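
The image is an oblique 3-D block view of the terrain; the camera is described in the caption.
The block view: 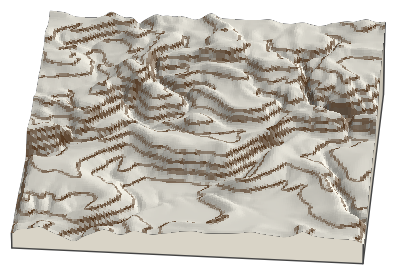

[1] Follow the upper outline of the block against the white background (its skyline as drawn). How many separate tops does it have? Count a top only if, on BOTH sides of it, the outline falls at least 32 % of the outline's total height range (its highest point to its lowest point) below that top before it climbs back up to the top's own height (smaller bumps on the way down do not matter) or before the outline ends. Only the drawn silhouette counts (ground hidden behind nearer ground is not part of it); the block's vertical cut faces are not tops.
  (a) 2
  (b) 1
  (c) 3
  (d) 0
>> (d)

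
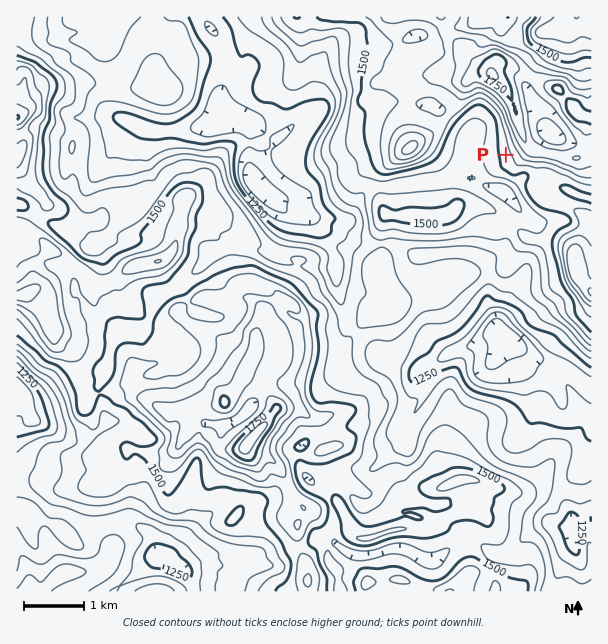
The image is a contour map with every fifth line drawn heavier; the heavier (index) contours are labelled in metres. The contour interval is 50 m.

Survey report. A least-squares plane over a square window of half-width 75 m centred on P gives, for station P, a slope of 15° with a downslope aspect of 252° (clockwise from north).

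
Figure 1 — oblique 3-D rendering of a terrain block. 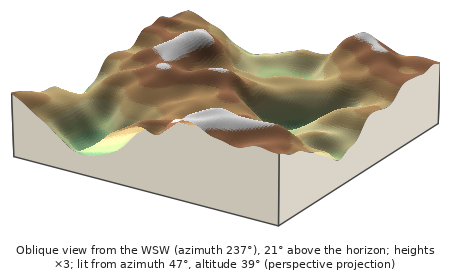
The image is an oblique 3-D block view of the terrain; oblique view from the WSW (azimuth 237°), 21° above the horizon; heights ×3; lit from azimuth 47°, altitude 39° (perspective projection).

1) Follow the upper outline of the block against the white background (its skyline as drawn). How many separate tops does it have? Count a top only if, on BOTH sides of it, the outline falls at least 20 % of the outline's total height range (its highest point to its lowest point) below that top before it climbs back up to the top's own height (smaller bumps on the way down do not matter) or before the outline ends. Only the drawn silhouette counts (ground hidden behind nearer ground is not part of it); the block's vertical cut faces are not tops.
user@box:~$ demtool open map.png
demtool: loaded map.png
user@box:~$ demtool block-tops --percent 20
2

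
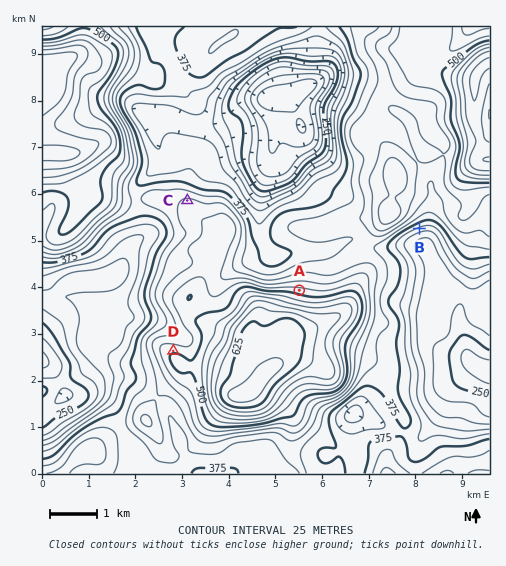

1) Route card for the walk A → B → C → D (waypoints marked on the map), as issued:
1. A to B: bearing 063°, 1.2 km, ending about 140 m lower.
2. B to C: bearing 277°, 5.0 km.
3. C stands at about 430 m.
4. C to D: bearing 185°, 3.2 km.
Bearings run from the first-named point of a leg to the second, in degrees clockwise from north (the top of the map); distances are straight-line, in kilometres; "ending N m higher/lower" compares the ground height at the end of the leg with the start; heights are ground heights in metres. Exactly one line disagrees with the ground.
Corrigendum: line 1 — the distance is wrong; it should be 2.9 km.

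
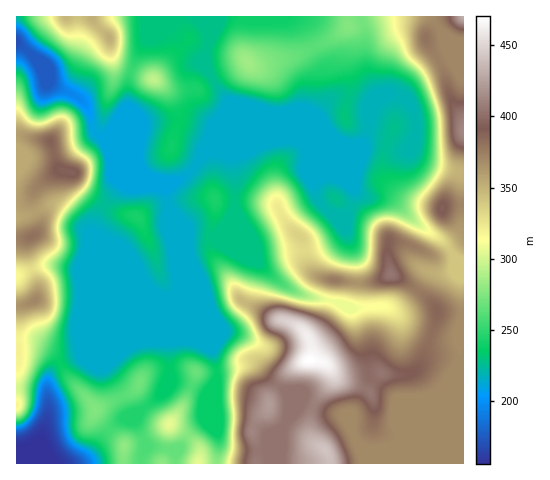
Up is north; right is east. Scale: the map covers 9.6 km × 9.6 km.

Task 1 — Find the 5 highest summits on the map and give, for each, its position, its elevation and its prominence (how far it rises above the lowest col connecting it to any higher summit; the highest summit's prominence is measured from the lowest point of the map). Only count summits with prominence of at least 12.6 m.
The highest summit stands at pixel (308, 361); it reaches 471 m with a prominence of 315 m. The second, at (325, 449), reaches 442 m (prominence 33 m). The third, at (269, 405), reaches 423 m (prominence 18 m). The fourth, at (391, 274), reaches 405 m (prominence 29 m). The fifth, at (71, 172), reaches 395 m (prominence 159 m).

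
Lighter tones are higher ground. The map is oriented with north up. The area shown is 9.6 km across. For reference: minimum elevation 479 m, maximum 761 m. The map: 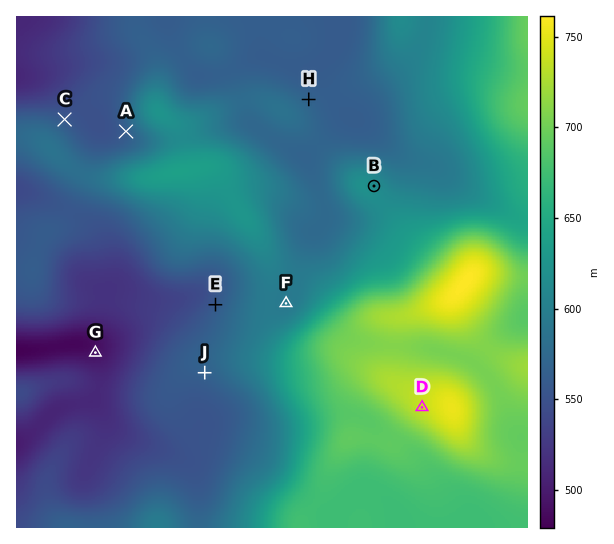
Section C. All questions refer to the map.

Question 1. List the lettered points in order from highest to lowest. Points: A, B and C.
B A C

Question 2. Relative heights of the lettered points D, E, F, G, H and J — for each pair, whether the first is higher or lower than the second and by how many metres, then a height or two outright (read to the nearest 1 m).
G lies lower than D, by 245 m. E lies lower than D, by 178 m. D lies higher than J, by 170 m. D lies higher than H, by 167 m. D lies higher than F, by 142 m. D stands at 736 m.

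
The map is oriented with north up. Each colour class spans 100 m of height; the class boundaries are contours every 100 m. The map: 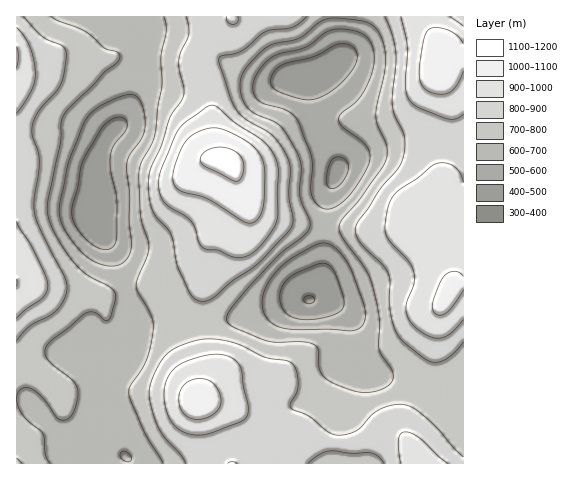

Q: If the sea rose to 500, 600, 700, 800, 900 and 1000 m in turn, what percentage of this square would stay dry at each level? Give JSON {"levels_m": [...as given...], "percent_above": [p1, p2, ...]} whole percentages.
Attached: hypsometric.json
{"levels_m": [500, 600, 700, 800, 900, 1000], "percent_above": [95, 86, 65, 41, 19, 5]}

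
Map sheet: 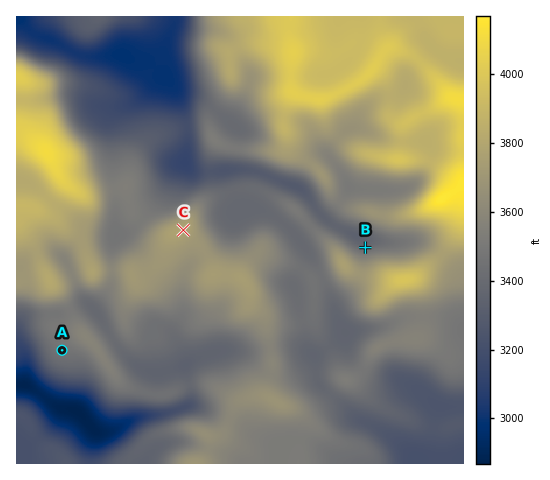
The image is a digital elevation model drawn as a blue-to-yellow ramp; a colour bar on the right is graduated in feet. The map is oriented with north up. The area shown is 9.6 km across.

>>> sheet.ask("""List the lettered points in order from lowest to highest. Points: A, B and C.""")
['B', 'A', 'C']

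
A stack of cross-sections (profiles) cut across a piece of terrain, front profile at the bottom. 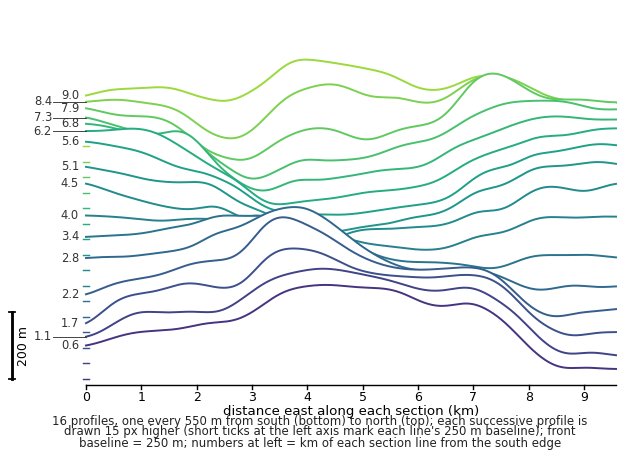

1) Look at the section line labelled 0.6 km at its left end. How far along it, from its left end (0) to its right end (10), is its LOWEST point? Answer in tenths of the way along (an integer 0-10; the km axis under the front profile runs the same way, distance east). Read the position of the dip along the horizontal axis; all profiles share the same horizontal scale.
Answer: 10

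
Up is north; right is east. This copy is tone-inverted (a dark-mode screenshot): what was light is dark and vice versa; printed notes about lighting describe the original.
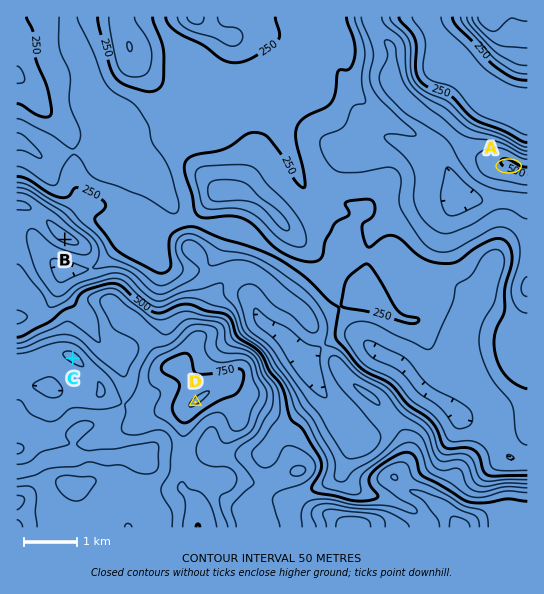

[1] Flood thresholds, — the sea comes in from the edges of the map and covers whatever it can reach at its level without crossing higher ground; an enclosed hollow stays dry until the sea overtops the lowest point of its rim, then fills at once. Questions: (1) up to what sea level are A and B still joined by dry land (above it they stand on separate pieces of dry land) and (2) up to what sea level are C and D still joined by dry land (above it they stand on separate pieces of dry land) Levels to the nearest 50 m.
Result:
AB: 250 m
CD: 650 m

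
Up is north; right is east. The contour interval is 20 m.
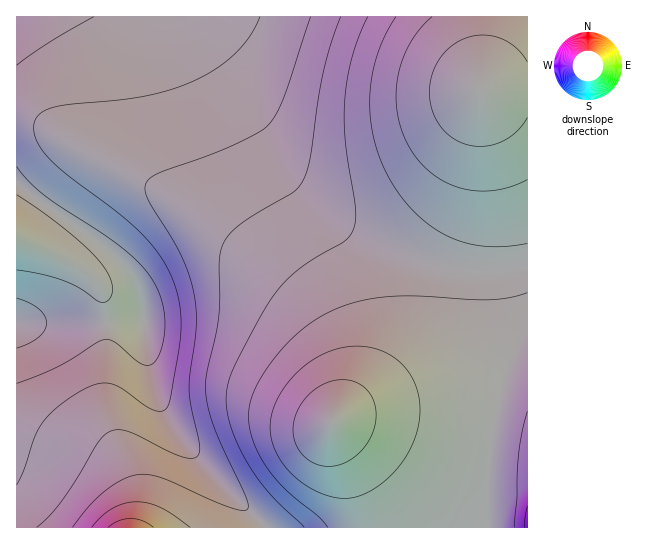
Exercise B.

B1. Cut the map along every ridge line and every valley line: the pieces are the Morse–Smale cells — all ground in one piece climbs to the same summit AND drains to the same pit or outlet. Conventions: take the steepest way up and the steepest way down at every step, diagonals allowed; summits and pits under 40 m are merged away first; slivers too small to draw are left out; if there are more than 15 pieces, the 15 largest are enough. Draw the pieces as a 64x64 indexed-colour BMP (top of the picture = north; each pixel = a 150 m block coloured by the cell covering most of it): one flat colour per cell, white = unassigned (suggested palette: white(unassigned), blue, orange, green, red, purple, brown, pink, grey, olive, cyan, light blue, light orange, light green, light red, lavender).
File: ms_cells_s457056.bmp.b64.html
<image width="64" height="64" href="data:image/bmp;base64,Qk12CAAAAAAAAHYAAAAoAAAAQAAAAEAAAAABAAQAAAAAAAAIAAATCwAAEwsAABAAAAAAAAAA////ALR3HwAOf/8ALKAsACgn1gC9Z5QAS1aMAMJ34wB/f38AIr28AM++FwDox64AeLv/AIrfmACWmP8A1bDFADMzMzMzMzMzMzMzMzMzMzERERERERERERERERERERERMzMzMzMzMzMzMzMzMzMzEREREREREREREREREREREREzMzMzMzMzMzMzMzMzMzERERERERERERERERERERERETMzMzMzMzMzMzMzMzMzERERERERERERERERERERERERMzMzMzMzMzMzMzMzMzEREREREREREREREREREREREREzMzMzMzMzMzMzMzMzERERERERERERERERERERERERETMzMzMzMzMzMzMzMzERERERERERERERERERERERERERMzMzMzMzMzMzMzMzEREREREREREREREREREREREREREzMzMzMzMzMzMzMzERERERERERERERERERERERERERETMzMzMzMzMzMzMzERERERERERERERERERERERERERERMzMzMzMzMzMzMzEREREREREREREREREREREREREREREzMzMzMzMzMzMzMRERERERERERERERERERERERERERETMzMzMzMzMzMzMRERERERERERERERERERERERERERERMzMzMzMzMzMzMREREREREREREREREREREREREREREREzMzMzMzMzMzMxERERERERERERERERERERERERERERETMzMzMzMzMzMxERERERERERERERERERERERERERERERMzMzMzMzMzMzEREREREREREREREREREREREREREREREzMzMzMzMzMzERERERERERERERERERERERERERERERETMzMzMzMzMzMRERERERERERERERERERERERERERERERMzMzMzMzMzMxEREREREREREREREREREREREREREREREzMzMzMzMzMzERERERERERERERERERERERERERERERETMzMzMzMzMzERERERERERERERERERERERERERERERERMzMzMzMzMzMREREREREREREREREREREREREREREREREzMzMzMzMzMxERERERERERERERERERERERERERERERETMzMzMzMzMzERERERERERERERERERERERERERERERERMzMxMzMzMzMREREREREREREREREREREREREREREREREREREREREREREREREREREREREREREREREREREREREREREREREREREREREREREREREREREREREREREREREREREREREREREREREREREREREREREREREREREREREREREREREREREREREREREREREREREREREREREREREREREREREREREREREREREREREREREREREREREREREREREREREREREREREREREREREREREREREREREREREREREREREREREREREREREREREREREREREREREREREREREREREREREiIiIiEREREREREREREREREREREREREREREREREREiIiIiIiIiERERERERERERERERERERERERERERERESIiIiIiIiIiIREREREREREREREREREREREREREREREiIiIiIiIiIiIhERERERERERERERERERERERERERERIiIiIiIiIiIiIiERERERERERERERERERERERERERESIiIiIiIiIiIiIiIREREREREREREREREREREREREREiIiIiIiIiIiIiIiIhEREREREREREREREREREREREREiIiIiIiIiIiIiIiIiEREREREREREREREREREREREREiIiIiIiIiIiIiIiIiIREREREREREREREREREREREREiIiIiIiIiIiIiIiIiIhEREREREREREREREREREREREiIiIiIiIiIiIiIiIiIiEREREREREREREREREREREREiIiIiIiIiIiIiIiIiIiIREREREREREREREREREREREiIiIiIiIiIiIiIiIiIiIhEREREREREREREREREREREiIiIiIiIiIiIiIiIiIiIiERERERERERERERERERERESIiIiIiIiIiIiIiIiIiIiIRERERERERERERERERERESIiIiIiIiIiIiIiIiIiIiIhERERERERERERERERERERIiIiIiIiIiIiIiIiIiIiIiERERERERERERERERERERIiIiIiIiIiIiIiIiIiIiIiIREREREREREREREREREREiIiIiIiIiIiIiIiIiIiIiIhEREREREREREREREREREiIiIiIiIiIiIiIiIiIiIiIiEREREREREREREREREREiIiIiIiIiIiIiIiIiIiIiIiIRERERERERERERERERESIiIiIiIiIiIiIiIiIiIiIiIhERERERERERERERERESIiIiIiIiIiIiIiIiIiIiIiIiERERERERERERERERERIiIiIiIiIiIiIiIiIiIiIiIiIRERERERERERERERERIiIiIiIiIiIiIiIiIiIiIiIiIhERERERERERERERERIiIiIiIiIiIiIiIiIiIiIiIiIiEREREREREREREREREiIiIiIiIiIiIiIiIiIiIiIiIiIREREREREREREREREiIiIiIiIiIiIiIiIiIiIiIiIiIhEREREREREREREREiIiIiIiIiIiIiIiIiIiIiIiIiIiEREREREREREREREiIiIiIiIiIiIiIiIiIiIiIiIiIiIREREREREREREREiIiIiIiIiIiIiIiIiIiIiIiIiIiIhEREREREREREREiIiIiIiIiIiIiIiIiIiIiIiIiIiIi"/>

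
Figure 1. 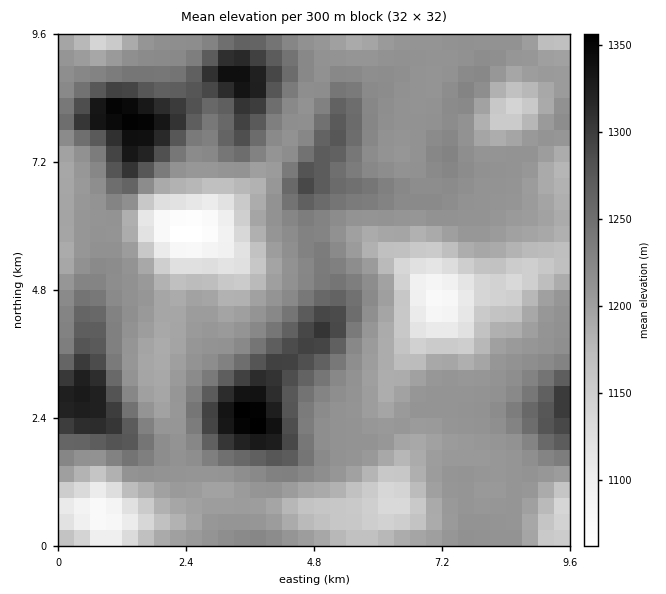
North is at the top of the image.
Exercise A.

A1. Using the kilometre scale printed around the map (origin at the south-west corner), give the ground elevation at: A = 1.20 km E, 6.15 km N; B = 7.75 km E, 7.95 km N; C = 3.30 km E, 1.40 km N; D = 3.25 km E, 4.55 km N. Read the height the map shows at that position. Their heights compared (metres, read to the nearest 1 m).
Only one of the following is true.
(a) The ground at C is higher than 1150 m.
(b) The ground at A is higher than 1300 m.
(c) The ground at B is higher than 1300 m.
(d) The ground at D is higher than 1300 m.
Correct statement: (a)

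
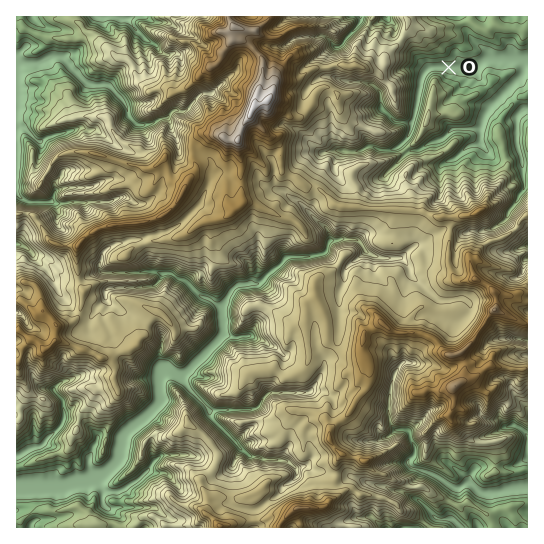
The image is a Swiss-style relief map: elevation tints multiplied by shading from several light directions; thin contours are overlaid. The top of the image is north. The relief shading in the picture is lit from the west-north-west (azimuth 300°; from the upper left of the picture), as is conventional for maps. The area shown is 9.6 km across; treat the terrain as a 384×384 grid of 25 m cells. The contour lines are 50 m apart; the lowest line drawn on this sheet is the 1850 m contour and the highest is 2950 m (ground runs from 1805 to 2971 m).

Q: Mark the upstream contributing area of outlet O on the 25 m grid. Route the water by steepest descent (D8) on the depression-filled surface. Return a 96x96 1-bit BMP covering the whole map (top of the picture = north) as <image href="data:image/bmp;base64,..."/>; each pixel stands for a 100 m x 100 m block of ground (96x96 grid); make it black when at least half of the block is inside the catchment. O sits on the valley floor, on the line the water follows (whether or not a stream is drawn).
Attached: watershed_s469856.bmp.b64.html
<image width="96" height="96" href="data:image/bmp;base64,Qk2+BAAAAAAAAD4AAAAoAAAAYAAAAGAAAAABAAEAAAAAAIAEAAATCwAAEwsAAAIAAAAAAAAA////AAAAAAAAAAAAAAAAAAAAAAAAAAAAAAAAAAAAAAAAAAAAAAAAAAAAAAAAAAAAAAAAAAAAAAAAAAAAAAAAAAAAAAAAAAAAAAAAAAAAAAAAAAAAAAAAAAAAAAAAAAAAAAAAAAAAAAAAAAAAAAAAAAAAAAAAAAAAAAAAAAAAAAAAAAAAAAAAAAAAAAAAAAAAAAAAAAAAAAAAAAAAAAAAAAAAAAAAAAAAAAAAAAAAAAAAAAAAAAAAAAAAAAAAAAAAAAAAAAAAAAAAAAAAAAAAAAAAAAAAAAAAAAAAAAAAAAAAAAAAAAAAAAAAAAAAAAAAAAAAAAAAAAAAAAAAAAAAAAAAAAAAAAAAAAAAAAAAAAAAAAAAAAAAAAAAAAAAAAAAAAAAAAAAAAAAAAAAAAAAAAAAAAAAAAAAAAAAAAAAAAAAAAAAAAAAAAAAAAAAAAAAAAAAAAAAAAAAAAAAAAAAAAAAAAAAAAAAAAAAAAAAAAAAAAAAAAAAAAAAAAAAAAAAAAAAAAAAAAAAAAAAAAAAAAAAAAAAAAAAAAAAAAAAAAAAAAAAAAAAAAAAAAAAAAAAAAAAAAAAAAAAAAAAAAAAAAAAAAAAAAAAAAAAAAAAAAAAAAAAAAAAAAAAAAAAAAAAAAAAAAAAAAAAAAAAAAAAAAAAAAAAAAAAAAAAAAAAAAAAAAAAAAAAAAAAAAAAAAAAAAAAAAAAAAAAAAAAAAAAAAAAAAAAAAAAAAAAAAAAAAAAAAAAAAAAAAAAAAAAAAAAAAAAAAAAAAAAAAAAAAAAAAAAAAAAAAAAAAAAAAAAAAAAAAAAAAAAAAAAAAAAAAAAAAAAAAAAAAAAAAAAAAAAAAAAAAAAAAAAAAAAAAAAAAAAAAAAAAAAAAAAAAAAAAAAAAAAAAAAAAAAAAAAAAAAAAAAAAAAAAAAAAAAAAAAAAAAAAAAAAAAAAAAAAAAAAAAAAAAAAAAAAAAAAAAAAAADwAAAAAAAAAAAAAAHwAAAAAAAAAAAAAAPwAAAAAAAAAAAAAAfwAAAAAAAAAAAAAD/gAAAAAAAAAAAAAP/gAAAAAAAAAAAAA//gAAAAAAAAAAAAA//wAAAAAAAAAAAAA///AAAAAAAAAAAAA///4AAAAAAAAAAAA///+AAAAAAAAAAAA////AAAAAAAAAAAB////gAAAAAAAAAAD////wAAAAAAAAAAP////wAAAAAAAAAAP////4AAAAAAAAAAf////4AAAAAAAAAA/////4AAAAAAAAAA/////8AAAAAAAAAAP////8AAAAAAAAAAH////8AAAAAAAAAAD////8AAAAAAAAAAD/////AAAAAAAAAAB/////gAAAAAAAAAAH////gAAAAAAAAAAB/+//gAAAAAAAAAAAHwf/gAAAAAAAAAAAAAf/gAAAAAAAAAAAAAf/gAAAAAAAAAAAAAP/AAAAAAAAAAAAAAH+AAAAAAAAAAAAAAD8AAAAAAAAAAAAAAB8AAAAAAAAAAAAAABwAAAAAAAAAAAAAAAAAAAAAAAAAAAAAAAAAAA="/>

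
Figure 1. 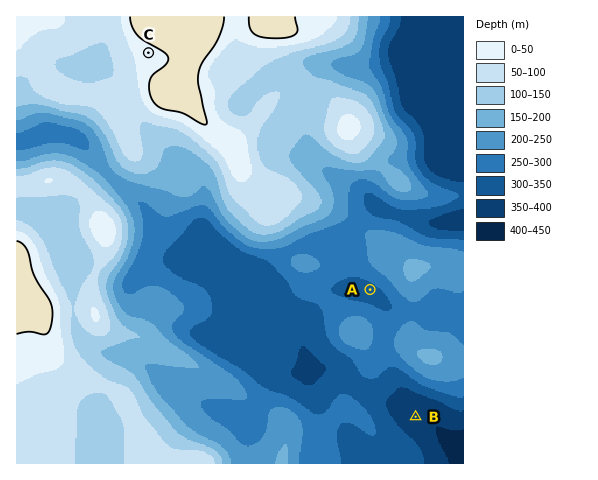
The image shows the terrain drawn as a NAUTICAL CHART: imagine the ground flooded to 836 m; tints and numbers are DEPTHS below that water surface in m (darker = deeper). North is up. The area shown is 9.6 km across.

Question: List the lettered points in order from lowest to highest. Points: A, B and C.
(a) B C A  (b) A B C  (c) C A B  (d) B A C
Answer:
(d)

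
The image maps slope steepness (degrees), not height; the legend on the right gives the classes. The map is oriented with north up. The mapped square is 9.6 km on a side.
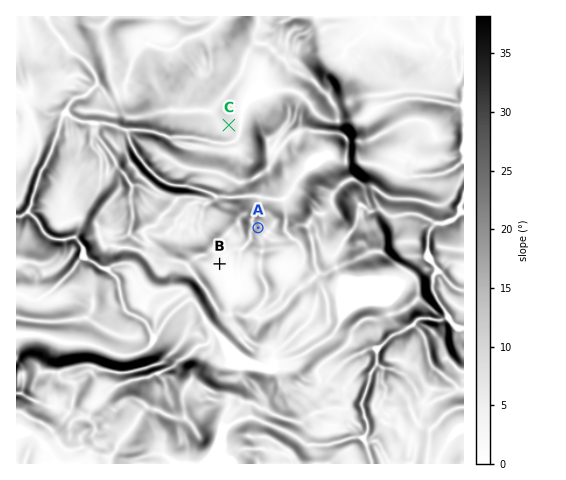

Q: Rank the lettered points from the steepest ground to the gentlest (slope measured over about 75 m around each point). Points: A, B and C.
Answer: A C B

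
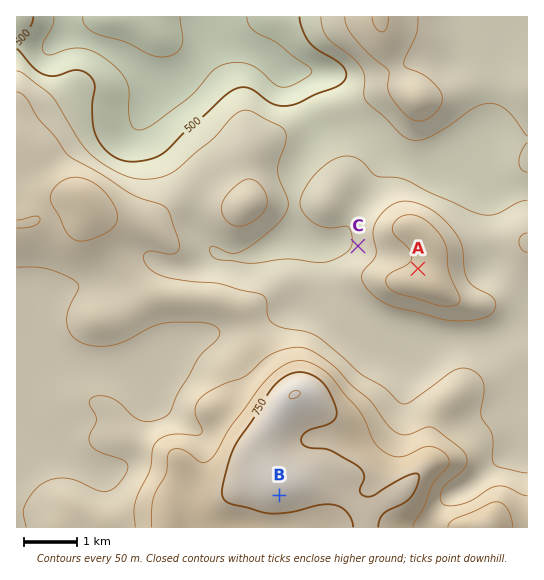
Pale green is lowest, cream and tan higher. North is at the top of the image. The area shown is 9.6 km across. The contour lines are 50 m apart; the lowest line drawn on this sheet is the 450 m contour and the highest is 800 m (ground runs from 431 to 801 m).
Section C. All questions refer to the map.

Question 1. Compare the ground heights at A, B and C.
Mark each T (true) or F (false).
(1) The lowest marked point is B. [F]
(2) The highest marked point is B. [T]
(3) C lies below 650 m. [T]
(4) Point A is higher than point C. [T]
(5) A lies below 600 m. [F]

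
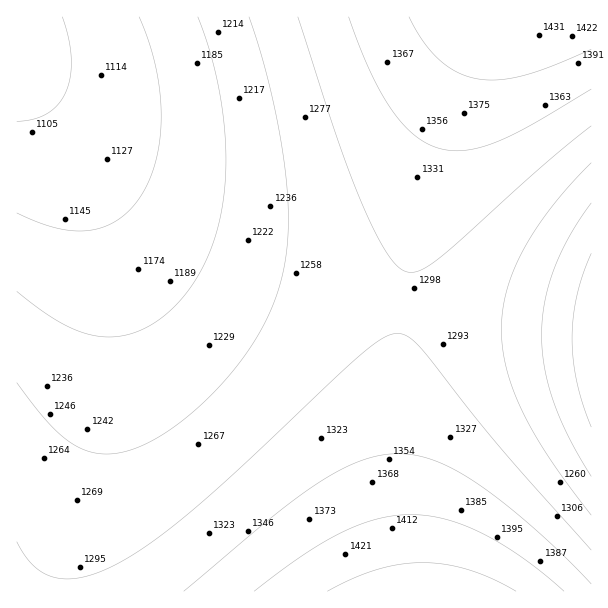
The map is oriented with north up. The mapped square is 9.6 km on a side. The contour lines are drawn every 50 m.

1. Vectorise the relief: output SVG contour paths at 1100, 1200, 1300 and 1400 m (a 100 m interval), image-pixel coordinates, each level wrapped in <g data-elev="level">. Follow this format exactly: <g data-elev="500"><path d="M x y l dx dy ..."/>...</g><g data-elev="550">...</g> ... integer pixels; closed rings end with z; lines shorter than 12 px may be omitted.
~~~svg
<g data-elev="1100"><path d="M62 17l7 22 2 20-1 18-4 15-9 13-10 9-14 5-16 2"/></g><g data-elev="1200"><path d="M591 476l-22-38-15-36-9-34-3-33 3-33 9-33 16-33 21-33"/><path d="M198 17l12 36 9 37 5 38 2 37-2 33-7 32-10 28-13 25-18 22-20 17-21 10-22 5-21-2-23-8-24-14-28-22"/></g><g data-elev="1300"><path d="M591 550l-94-106-75-95-14-12-10-4-14 4-19 14-164 152-45 36-36 23-18 9-16 5-15 3-14-1-12-4-10-7-9-10-9-15"/><path d="M298 17l38 118 26 68 12 26 12 22 10 14 9 6 6 1 8-1 21-13 101-91 50-41"/></g><g data-elev="1400"><path d="M564 591l-40-32-41-25-19-9-18-6-18-3-17-1-16 1-17 3-18 5-18 8-39 23-49 36"/><path d="M409 17l14 24 17 19 18 12 19 7 21 1 26-5 28-9 39-17"/></g>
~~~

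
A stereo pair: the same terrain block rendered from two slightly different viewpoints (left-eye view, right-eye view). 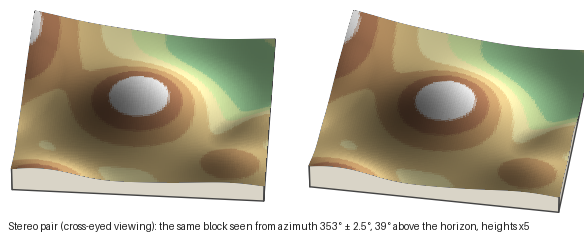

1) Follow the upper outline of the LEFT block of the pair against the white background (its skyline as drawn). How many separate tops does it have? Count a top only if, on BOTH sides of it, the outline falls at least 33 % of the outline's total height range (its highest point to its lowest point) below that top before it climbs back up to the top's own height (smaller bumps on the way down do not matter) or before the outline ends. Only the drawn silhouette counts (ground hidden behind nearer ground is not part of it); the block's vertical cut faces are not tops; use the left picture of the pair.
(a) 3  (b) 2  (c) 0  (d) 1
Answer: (c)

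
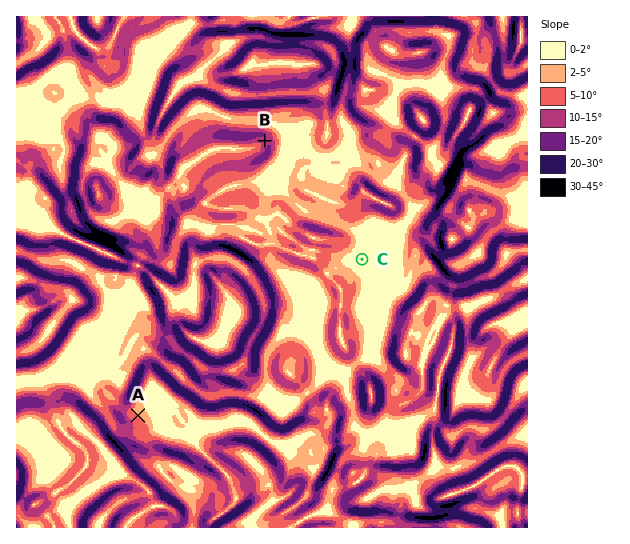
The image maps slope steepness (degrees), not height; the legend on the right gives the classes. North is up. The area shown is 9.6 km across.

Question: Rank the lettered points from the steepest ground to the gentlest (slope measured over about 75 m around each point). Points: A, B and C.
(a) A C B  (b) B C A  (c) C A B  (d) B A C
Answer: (d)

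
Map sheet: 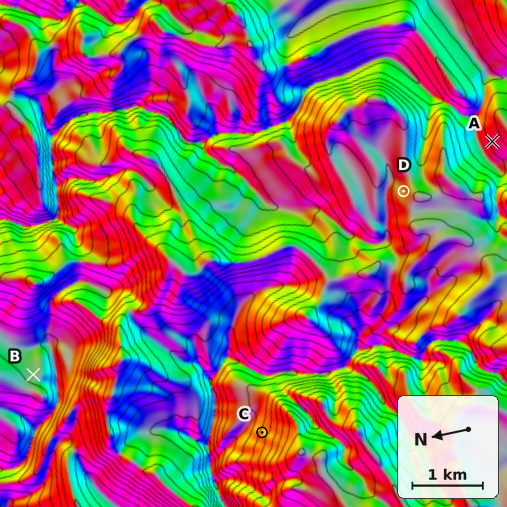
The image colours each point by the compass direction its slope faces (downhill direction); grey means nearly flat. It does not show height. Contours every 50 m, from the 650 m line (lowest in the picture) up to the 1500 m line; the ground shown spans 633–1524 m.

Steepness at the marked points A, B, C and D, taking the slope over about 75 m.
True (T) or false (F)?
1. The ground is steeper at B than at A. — F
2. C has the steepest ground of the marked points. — T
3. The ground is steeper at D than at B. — T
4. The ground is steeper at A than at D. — T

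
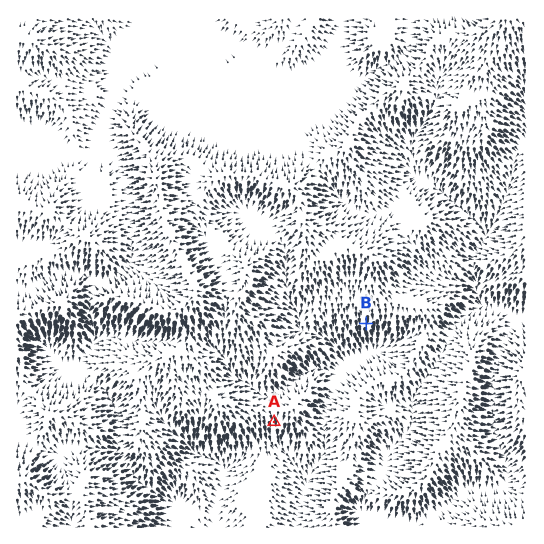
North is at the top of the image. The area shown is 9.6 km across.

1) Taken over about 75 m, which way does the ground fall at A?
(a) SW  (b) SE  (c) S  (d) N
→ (c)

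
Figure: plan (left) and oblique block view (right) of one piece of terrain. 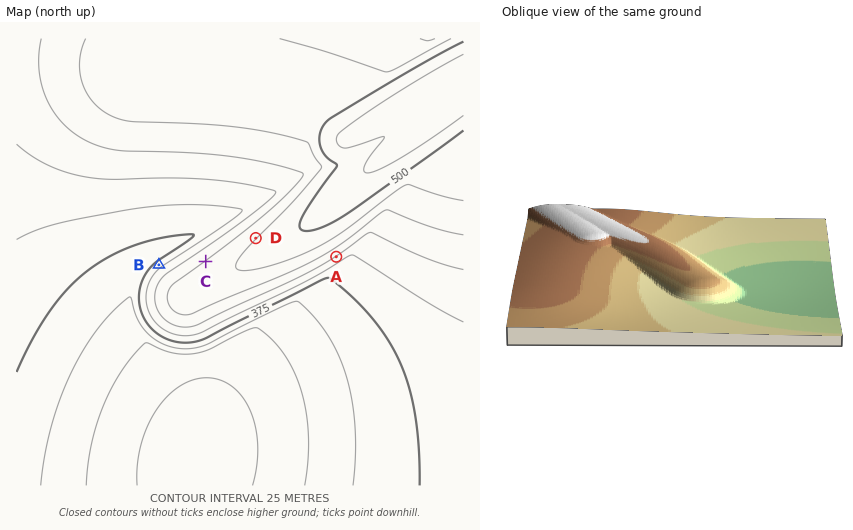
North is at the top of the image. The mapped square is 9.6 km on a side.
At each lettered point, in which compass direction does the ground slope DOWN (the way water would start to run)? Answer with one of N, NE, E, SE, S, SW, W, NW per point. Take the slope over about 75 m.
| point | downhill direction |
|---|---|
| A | SE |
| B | NW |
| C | NW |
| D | NW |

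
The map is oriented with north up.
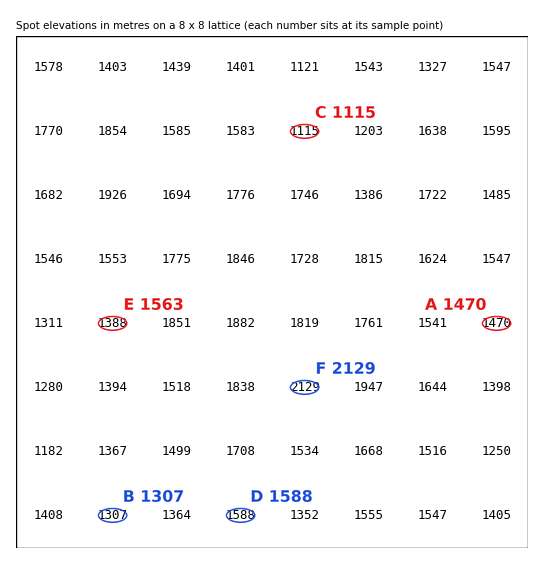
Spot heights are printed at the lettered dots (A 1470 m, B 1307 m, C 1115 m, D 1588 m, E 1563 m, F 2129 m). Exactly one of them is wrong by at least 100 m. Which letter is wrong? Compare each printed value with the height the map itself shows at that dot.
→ E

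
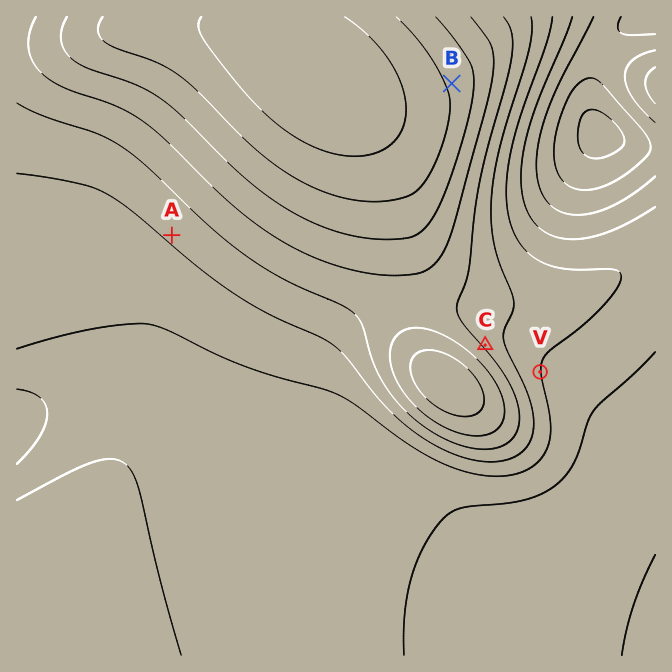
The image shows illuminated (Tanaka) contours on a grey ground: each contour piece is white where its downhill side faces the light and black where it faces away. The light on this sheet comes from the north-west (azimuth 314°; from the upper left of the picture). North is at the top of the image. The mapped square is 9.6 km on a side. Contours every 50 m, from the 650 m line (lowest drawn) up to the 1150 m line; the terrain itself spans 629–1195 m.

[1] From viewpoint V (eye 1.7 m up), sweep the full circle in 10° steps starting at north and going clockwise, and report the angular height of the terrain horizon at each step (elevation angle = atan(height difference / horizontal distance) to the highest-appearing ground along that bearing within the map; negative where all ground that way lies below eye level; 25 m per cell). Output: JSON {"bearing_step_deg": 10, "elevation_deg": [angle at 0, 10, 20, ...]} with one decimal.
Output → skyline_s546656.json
{"bearing_step_deg": 10, "elevation_deg": [2.1, 1.7, 1.2, 0.7, 0.1, -0.5, -1.0, -1.4, -1.7, -2.0, -2.1, -2.2, -2.3, -2.2, -2.0, -1.7, -1.4, 0.2, 2.1, 4.3, 6.5, 8.6, 10.4, 11.6, 12.4, 12.5, 12.1, 10.9, 9.0, 6.7, 4.9, 3.8, 4.2, 4.3, 3.5, 2.4]}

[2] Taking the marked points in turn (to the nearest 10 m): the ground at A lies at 910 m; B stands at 1090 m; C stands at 940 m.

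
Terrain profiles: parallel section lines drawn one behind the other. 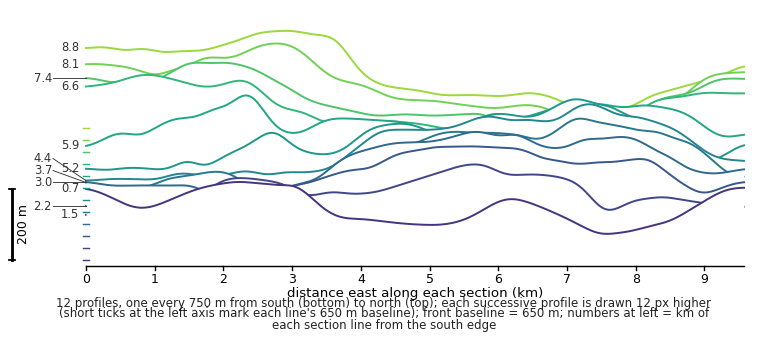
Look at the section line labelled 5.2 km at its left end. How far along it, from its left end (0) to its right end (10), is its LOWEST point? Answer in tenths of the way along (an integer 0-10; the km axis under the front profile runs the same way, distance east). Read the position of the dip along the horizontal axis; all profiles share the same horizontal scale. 0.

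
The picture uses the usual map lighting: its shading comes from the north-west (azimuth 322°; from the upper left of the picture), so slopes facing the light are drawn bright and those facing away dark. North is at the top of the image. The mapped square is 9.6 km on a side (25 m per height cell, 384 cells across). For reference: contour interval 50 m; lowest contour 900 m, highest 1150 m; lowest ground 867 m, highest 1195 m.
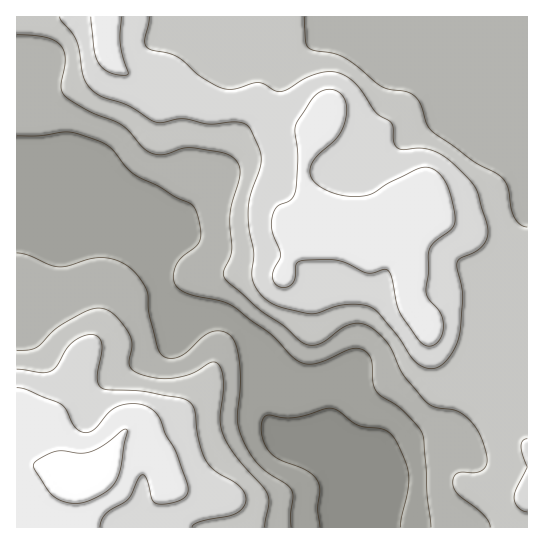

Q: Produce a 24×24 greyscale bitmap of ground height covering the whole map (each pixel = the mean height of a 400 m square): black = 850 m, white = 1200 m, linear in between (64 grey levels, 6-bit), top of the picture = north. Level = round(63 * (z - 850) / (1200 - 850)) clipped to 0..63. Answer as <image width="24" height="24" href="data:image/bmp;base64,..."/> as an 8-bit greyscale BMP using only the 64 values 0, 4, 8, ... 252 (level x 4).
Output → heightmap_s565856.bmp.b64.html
<image width="24" height="24" href="data:image/bmp;base64,Qk12BgAAAAAAADYEAAAoAAAAGAAAABgAAAABAAgAAAAAAEACAAATCwAAEwsAAAABAAAAAAAAAAAAAAEBAQACAgIAAwMDAAQEBAAFBQUABgYGAAcHBwAICAgACQkJAAoKCgALCwsADAwMAA0NDQAODg4ADw8PABAQEAAREREAEhISABMTEwAUFBQAFRUVABYWFgAXFxcAGBgYABkZGQAaGhoAGxsbABwcHAAdHR0AHh4eAB8fHwAgICAAISEhACIiIgAjIyMAJCQkACUlJQAmJiYAJycnACgoKAApKSkAKioqACsrKwAsLCwALS0tAC4uLgAvLy8AMDAwADExMQAyMjIAMzMzADQ0NAA1NTUANjY2ADc3NwA4ODgAOTk5ADo6OgA7OzsAPDw8AD09PQA+Pj4APz8/AEBAQABBQUEAQkJCAENDQwBEREQARUVFAEZGRgBHR0cASEhIAElJSQBKSkoAS0tLAExMTABNTU0ATk5OAE9PTwBQUFAAUVFRAFJSUgBTU1MAVFRUAFVVVQBWVlYAV1dXAFhYWABZWVkAWlpaAFtbWwBcXFwAXV1dAF5eXgBfX18AYGBgAGFhYQBiYmIAY2NjAGRkZABlZWUAZmZmAGdnZwBoaGgAaWlpAGpqagBra2sAbGxsAG1tbQBubm4Ab29vAHBwcABxcXEAcnJyAHNzcwB0dHQAdXV1AHZ2dgB3d3cAeHh4AHl5eQB6enoAe3t7AHx8fAB9fX0Afn5+AH9/fwCAgIAAgYGBAIKCggCDg4MAhISEAIWFhQCGhoYAh4eHAIiIiACJiYkAioqKAIuLiwCMjIwAjY2NAI6OjgCPj48AkJCQAJGRkQCSkpIAk5OTAJSUlACVlZUAlpaWAJeXlwCYmJgAmZmZAJqamgCbm5sAnJycAJ2dnQCenp4An5+fAKCgoAChoaEAoqKiAKOjowCkpKQApaWlAKampgCnp6cAqKioAKmpqQCqqqoAq6urAKysrACtra0Arq6uAK+vrwCwsLAAsbGxALKysgCzs7MAtLS0ALW1tQC2trYAt7e3ALi4uAC5ubkAurq6ALu7uwC8vLwAvb29AL6+vgC/v78AwMDAAMHBwQDCwsIAw8PDAMTExADFxcUAxsbGAMfHxwDIyMgAycnJAMrKygDLy8sAzMzMAM3NzQDOzs4Az8/PANDQ0ADR0dEA0tLSANPT0wDU1NQA1dXVANbW1gDX19cA2NjYANnZ2QDa2toA29vbANzc3ADd3d0A3t7eAN/f3wDg4OAA4eHhAOLi4gDj4+MA5OTkAOXl5QDm5uYA5+fnAOjo6ADp6ekA6urqAOvr6wDs7OwA7e3tAO7u7gDv7+8A8PDwAPHx8QDy8vIA8/PzAPT09AD19fUA9vb2APf39wD4+PgA+fn5APr6+gD7+/sA/Pz8AP39/QD+/v4A////AMTIyMCwsKyglJCMdFQ4HBAMGDBIXGh0iMzU4ODItLS4qJyQeFQ4HAwMFCxQaHB8kNTc7PTkvLy8oJCAWDwsGAwMEChUaGx0jNTY2NzkyLy0mIBgNBwUEBAQGDBQYGh0jMjIwLjQ0LyokHRIJBwYFBwgJDxQXGiAjMTAsKS0wLCgjHBEKCgoJCg0PFBkbHyIhLCopJiQjIiEgHBILCwwLDBAUGh4fHx8dIyMnJiAbFxcaGxIKDBAPDxEXICQgHR0dGh4kJiAaExAUFxEMEhkYExQbJywlHh0dFhkdIB4YERAQERATGyAgGxwkLS8oHx4dFRYYGhkVERAQERYfJiYlJCUqLy0nIR4cFRUWGBcTERIVGB4nLSspKSstLywmIR0cExISExMSERIUGB8oLS0tLi8uLywlIh0cERERERERERESFh8oLjEzNDIvLy4pJiEcERERERERERESFyAqLjAzNDEvMjMtJyEbERERERERERITFh4pLS4vLi4vMzMsJR8ZERERERESFBUUFRwmLC0qJygrLi8oIRwXERERERIWGxoZGh4kKy0sJyYmJiYfGRYUEhISExYcISAhISImKy4vKyYkIRwXFBQUFRYXGx8jJiUlJSUmKS0xLSYiHxgUFBQUFRgdIycqKiclJCUlJCgtKiEcGhYUFBQUFRceKC0sKiYjISAhHyAjIBkWFhUUFBQVFxgfKy8oJCIfHh4eHRwaFxQUFBQUFBUXHiAlLC8pIh4eHh4fHxsWFBQUFBQWFhYYA=="/>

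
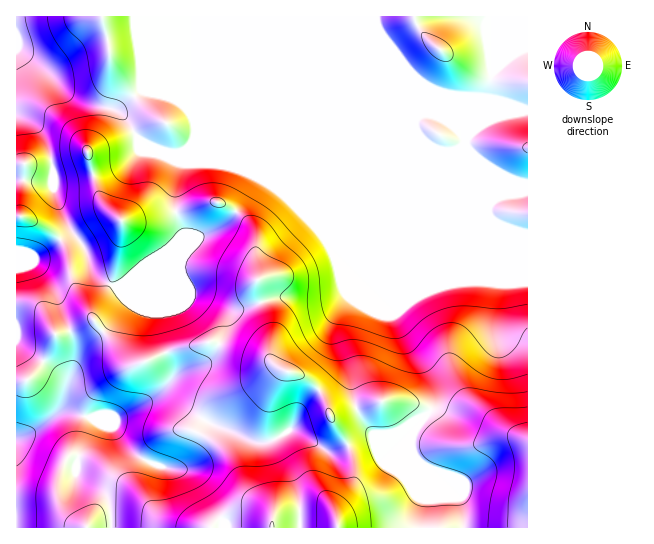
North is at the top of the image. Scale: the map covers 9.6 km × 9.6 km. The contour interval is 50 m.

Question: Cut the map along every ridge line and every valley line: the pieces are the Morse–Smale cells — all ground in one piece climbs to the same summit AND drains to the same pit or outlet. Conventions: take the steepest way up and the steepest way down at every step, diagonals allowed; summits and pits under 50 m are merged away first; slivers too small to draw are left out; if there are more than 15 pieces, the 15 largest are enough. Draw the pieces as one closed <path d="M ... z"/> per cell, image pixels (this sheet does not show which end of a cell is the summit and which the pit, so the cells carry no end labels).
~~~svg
<path d="M191 16l-175 1 1 32 32 24 21 23 19 8 21 4 9 4 8 7 14 22 39 22-5 27 0 19 8 20 0 5-20 19-18 11-23 20-7 3-17-10-6-6-8-24-16-21-11-24-4-12-1-28-7-23-10-14-18-10-1 100 29 12 18 15 6 16 2 19 6 16 18 29 34 41 10 1 34-15 40-8 32 14 22 4 15 10 2 2-9 15-6 20 0 9 4 15 24 40 30 29 9 18-10-4-25 0-23 2-4 2-3-8-26-20-16-32-14-14-25-14-13 0-10 3-12 11-10 15-5 12-1 12 11 25-20-22-32-21-12-5-16-3-6 7-7 22 0 12 6 13 6 7 17 11 376 0 1-17-4-16-26-26-15-8-6-11-1-8 2-12 16-17 4-8 0-23-6-15-19-22-17-36-54-54-17-24-42-42-37-21-46-18 124 1 162 68 40 14 7 0 0-48-22-6-64-27 16-3 5-4 1-6-13-15-18-9-18 1-76 32-152 1 9-16-4-16z"/><path d="M314 149l-119 1 46 18 37 21 42 42 17 24 54 54 17 36 19 22 6 15 0 23-4 8-16 17-2 12 1 8 6 11 15 8 26 26 4 16 0 16 64 1 1-294-27-7z"/><path d="M527 16l-334 0-1 101 4 16-4 10-5 6 152-1 76-32 18-1 18 9 13 15-1 6-5 4-16 3 64 27 21 5z"/><path d="M94 320l-19 9-18 6-10 22-10 13-10 10-11 2 1 146 68-1-18-12-10-18 3-23 5-13 5-5 16 3 12 5 32 21 15 15-6-18 4-19 12-20 12-11 10-3 17 2 21 12 20 22 10 24 22 16 5 5 2 7 4-2 23-2 25 0 10 4-9-18-30-29-24-40-4-15 0-9 6-20 9-15-2-2-15-10-22-4-32-14-40 8-34 15-8 0z"/><path d="M18 49l-2 1 0 64 19 11 10 14 7 23 1 28 4 12 11 24 16 21 8 24 14 12 11 4 9-6 19-17 18-11 20-19 0-5-8-20 0-19 5-27-39-22-14-22-8-7-9-4-21-4-19-8-21-23z"/><path d="M21 216l-5 1 0 85 11 1 11 4 9 10 8 18 20-6 18-8-4-10-16-26-4-16 0-11-6-16-18-15z"/><path d="M27 303l-11 0 1 78 10-1 10-10 10-13 9-22-12-22-6-6z"/>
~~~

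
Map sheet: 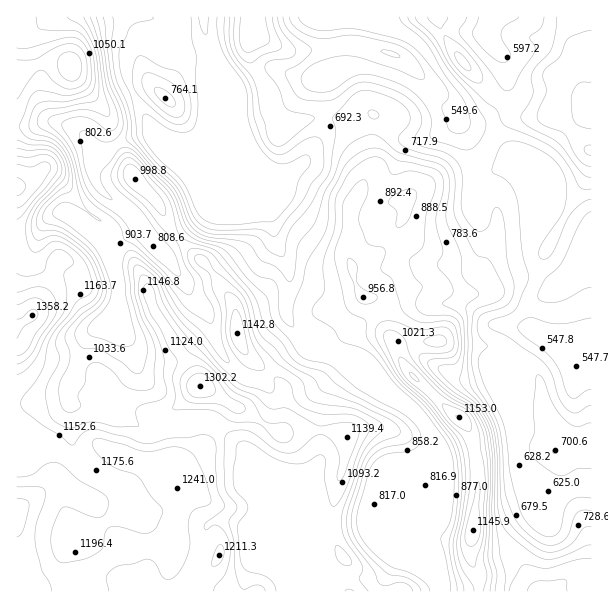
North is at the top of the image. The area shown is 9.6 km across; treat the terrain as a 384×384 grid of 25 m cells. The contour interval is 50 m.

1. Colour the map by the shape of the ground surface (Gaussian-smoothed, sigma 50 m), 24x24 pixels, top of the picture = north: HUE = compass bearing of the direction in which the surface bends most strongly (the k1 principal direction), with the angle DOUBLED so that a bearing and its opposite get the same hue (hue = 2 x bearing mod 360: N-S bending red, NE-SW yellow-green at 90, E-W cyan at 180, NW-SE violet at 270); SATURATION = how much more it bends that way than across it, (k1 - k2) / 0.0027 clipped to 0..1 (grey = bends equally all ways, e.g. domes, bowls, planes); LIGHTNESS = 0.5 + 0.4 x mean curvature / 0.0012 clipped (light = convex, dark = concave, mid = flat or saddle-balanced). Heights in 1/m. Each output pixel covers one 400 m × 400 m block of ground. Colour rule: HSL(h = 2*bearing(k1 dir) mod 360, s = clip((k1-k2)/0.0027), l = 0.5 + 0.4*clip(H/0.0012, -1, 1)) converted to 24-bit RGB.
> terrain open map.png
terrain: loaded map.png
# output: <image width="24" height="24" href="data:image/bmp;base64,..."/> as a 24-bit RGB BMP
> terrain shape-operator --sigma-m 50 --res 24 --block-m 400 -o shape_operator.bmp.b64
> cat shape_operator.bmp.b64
<image width="24" height="24" href="data:image/bmp;base64,Qk32BgAAAAAAADYAAAAoAAAAGAAAABgAAAABABgAAAAAAMAGAAATCwAAEwsAAAAAAAAAAAAAhp9tfl2cf3CUoIBuY3pkfmh1oKdZqFVdibZKO6W1wWORd2KEf3+Ajq42X8dGPLfJ3WakTxR1w4011fSaGSxvhbiiqnm8jHmih691XVB0c39qnGeAlH2cX2WTwLKYOWmI7t+/HylggHBpgH9/c2GAqe+0TIPIZyo8f2JUNyFm7tWXeOw4LUqZYcayVUmXvXZ8nbF0UFhzgH9+Z4t+e5x+cGqFrqR4RlqB1OVaQSRlfoB/gH9/aV2Kv+92QR5JfnqAcWqnLGOr8nmQ5fimL6atZDdJRC8+vcJsxJOpTVR9jXhjd62UZ3J9fmFonZhgqmRycNOwV1TJZmaEgH9/ZFOD8tiBIT5bf4CAeoNtR1d0G8GC//W/Ki9kbEdzTn2LhLeBpFR4w3DCbLC6jlFjf1daaZaLhqWmmbePjJdaXztcgHx2f3RiSEV/9uXLHEtreX1/f4B/ZGV/HT6S//vMFhVVeV1+kIVNboE+YnlekqphhT96oGePjbfKeIzPkoq3sXB3p4ZiY0h+gzk/gLJXQHt46sZ+jTeGK1coUos+Wkp6VLwd+v/MFAxTlU6fm7mbb3KXeZSggbu1PDu8nNXRrktcX0gohZY4soFNxilYYjRSh8/QqK7JSU3Ep97dyofkgZzmibPkMgMznv1sxvK4Jg1dXHGLl7eFem6vhZ1jZntMYG1EgWU4jWdJgobG10Srg2gmL7tvw+nxOoW+lrdzWHGXdayJmIW2tUB/MwAXTP/czP/swDe1YiZzXoidbcpzekWclqdeRX5QZGyEf5eGY66ZcTlllTmk3N/vkO/1fh05jCw6ocyFToqebJxXbjAsSAYmfv+7r//YgVASXhdOfnOAcbFlsz4/ZIBPcMlRaJOwNnukmbuxglWTYzp7bsdElexxUwk6+KQQat67UpNklkZdgS0xZy5CFlXlvf+QMQQCZ/Q7NCVXb5KGh8+ojjeBf3+A1qucKHcsJ2g6hINIajledDFQv/m+UrGVTwFn1//MUFyIhDRwdD08qWifSTnAxvLWdjjk29b1nZnbIUebYLp8fDtHgHFyf4B+3JnY1KHdeDqlG243PB5jufSja9iFaiZfHzCR8/qySkJ2ZSeAjJSknFeORaRIbcIxWX88aIks+SMuUx4wXpkxSoeTh2a2tVufeqNWwGV7vmHGl8/mCgFL3/3OSyaMchdnmPOvz2iGulaxJTGIonRwmlKajcOfmYmqmF6WZpOqZ3a1pI3PlpLGRG2AYXteaaVZSYNyvWJint64eSO5AFzlvPiXMwArjeyUf+WRckRgYaCVWSd8qHGYoMJ0kKxxiY5bhn5cho1Zb45egKRjjGpqpkyfTpNpfX+AHc2SoODLyWBqZww7JPw5RAMfGvNlgvi/zV3GynzPYTOWhGSrWGWH08CNh2GDpWp8fZR2eKmfeI+bkVGgnYp0SUyFw4aBV3Z+m/IJFTgHcREZofHnrBKMkCBazP/LIC9CTkYhb3Epgytqpnmff1GL0cNwiF9xinF6ta2CapdXSH11jkWDraJ7Xlx/sXNpRIxb6LC9MnR9Rv+ZTAk2jRdDzP/ipNrETxVff3t7f4B+YHpyRHBUU1Ggz66fsnKAZnuluZSdu7GXOkt3UJaZqHB6dm6BY11/y1dsu4LO79nyHkG6EQ150/joh964axQ/gVF4f3+AgH1/h0BBN5JHP19blLBky56lTai2k7jA1rTPhDO0WZB1hGBjgH5/aDRkzKNnQL+C5cuweAt8g3MyU/8QUBMucC4wbo9ceoGBekF+0oB8XLFtK2JgV7VVha9YtJo/Vm4lhHo7lEGPtnCFeFlMbT01QHyPtN/Og7IXSy4FQBwYl8Zoi+GiMAgz1dJeOMqka25/WS+Gn9WOtIjHWGXIW6eknZVkqnVujbaxQGqOXkVllGVMpmvAk4PNi8ywVZBdzkVXukWvcrZpdv+rfBeVexfX2PPjZUGfZ22COiZuzOShUaGJSmybf1WyrrbAlqq9tVN+kT53ZiRdgtJrUpWgWGR9y6t6YV94q23PcFG74+7dZrycFQYyk+GmrldglU+JeDN5j8kXidU/gF4yQmM3OHo7mpssZDQXqNwpgAqX2fFOf/DYSTuCgG2yz6qld2OUYUyadpXK7urdqVWvHCFjjptMgXFSsFxhURB27+/PVqbEksDjbWDgd1LYbpjkttjx6xTYcQOEzf7TbyhgdE9gQoRIpHVWqoWTV5RXRIY35t0qnDKDUkSchV2if6yJIkylPjWS4OCrmtaBNWRMZUkzgJ80lnovbh4Y0AWfmOywu5wzSFZ9XqKke1qaiqlieqRa"/>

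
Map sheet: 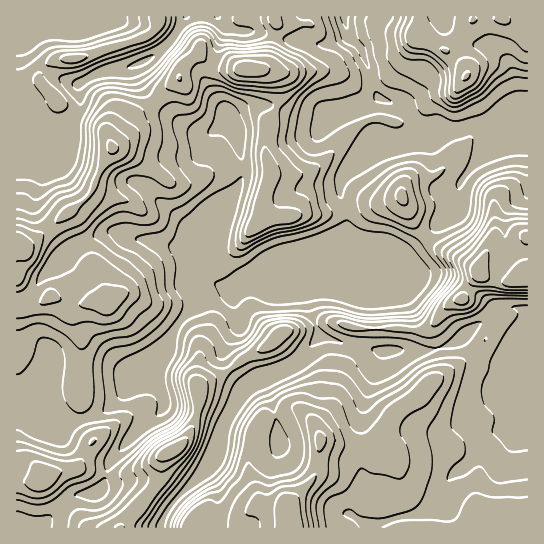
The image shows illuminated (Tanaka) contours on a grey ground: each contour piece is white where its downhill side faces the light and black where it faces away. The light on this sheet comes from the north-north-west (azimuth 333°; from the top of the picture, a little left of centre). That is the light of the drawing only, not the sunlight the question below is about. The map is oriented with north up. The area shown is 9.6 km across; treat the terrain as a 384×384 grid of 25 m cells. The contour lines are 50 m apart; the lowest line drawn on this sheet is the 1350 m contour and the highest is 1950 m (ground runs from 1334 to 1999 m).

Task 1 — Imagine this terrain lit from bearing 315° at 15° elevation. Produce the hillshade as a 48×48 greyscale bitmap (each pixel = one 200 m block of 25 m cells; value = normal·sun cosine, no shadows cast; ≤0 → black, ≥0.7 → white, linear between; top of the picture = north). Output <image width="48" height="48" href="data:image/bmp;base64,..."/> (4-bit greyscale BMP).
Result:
<image width="48" height="48" href="data:image/bmp;base64,Qk32BAAAAAAAAHYAAAAoAAAAMAAAADAAAAABAAQAAAAAAIAEAAATCwAAEwsAABAAAAAAAAAAAAAAABEREQAiIiIAMzMzAERERABVVVUAZmZmAHd3dwCIiIgAmZmZAKqqqgC7u7sAzMzMAN3d3QDu7u4A////AFRXmrzKQAPvlWiGaIYgE1VVVWd3d3dmZkMkiZvMkgCv12iXaIYgA0VVREVneHd2ZjEAN3m8yAAd/ZmpeJcwATRVVEM2eId3d0MQATWKu2ADz+y6mrpxABNVVUMkeId4iGZSAAFoiYMAO+7Kiby3ECNFVUQzV4ZniId3ZBFauXMABK7Zd4rKQSNFVUQzNXZWd4mJqUEp3scAAGzaVWiqUSRVVURERFZVZ4iIq4IDr/+hADnaVGeaUSRVVVRFVEVlZnd3ircQS//7AAjLZFaJczV2VVREVVVVZmZmeKqDFa7/cAbNhFaJdEWIZUQzRVVVVmVmZVeYVFnvsAOux2eJdUV5hUMiNFVVVWZmZTJHh1asogBs7KmIh1R6qGQhE0VVVVVndjIleHaakwA4zdyoiGVqzKcxAkVVVUVnh0IkVnirpSATes3KiHVYrNtzETVVVTNXh0IjRWjOt2QQJGrLmHVWis3IQiRVVTNGdzEiNFe+x3mDAAJ6qHZWeKzLljNFVUNFdjEBEjWct1jLcgAXmHZUVmeImXQ1VTM0VTEAAAJruFWu2TACdlQyIjQyRpczVSI0RDIAAABJuWV87qUSVlVWZWdRAVhjRSEkRDMQEQAVmXVpztuHmpmry73FAAN2RFQjVUQwASETZ3Znmru6q6mau879UAAUM0d1VndkESMkZmZmd3eIiIdmd4r/5wAAAAOYZ3iHUyI0ZlVmZVVmZmZmZme//VAAAABYh3d3ZTIjVlRVZVVVZmZmZmZ77ZMmZRAFiHZmZlMzVVQzVVVVVmZmZmZorLc3mDAAWIdndmVEVmYwFFVVVmZmZmZ4vdpFiFMAFGdmZlREVnhwABM0VWVVVVV6zv11d2dBABNEQzIjRnm3AAAAJFVERDNZzv+niYmWIAACMhESNWjNYQAAAUVDIiElnO/JrIm6cxAAIyIRE1e9pVUwEkZlQyESWc64m3i8uEESMzMgATWdtVdkJGiIhjIjR72mV3es3JMTVUQhEBNsxjRUI2iqqVIjR77HRIeKzdYBNFVEQyJKyDMyEliby3MzNZ3rhnd4nNkQAkVVVlRIuFRVIDeKvKZWQ2rMuWZmettQACREVmVpqFVocxR4m7l4dEaJmWZlacyDABMzRmZpt0RXlzJWd4iIhlVmd2ZlacuWQhIzNWZptyI1eGM0VVd3d2VVZmZlWcyWZDIyI1ZopyAkV4ZEVERVZWVVZlZkN96nZUMyADVnmEATVWd2ZlVEMjRVVlZlNb24d1MiABNVdkACREVnd3ZUIAA0VVVmRr3KmpYyAAERIhAAIzM1VVZ4YAACRGZlNJzLvNtzEAEAAAAAAiI1VEVptgAAIphjEAWIm+/FIkZSIiIAEjNGdUVXqkAAEaqWQAAAJb/7Q3q5hmZUVURXhkNFeXMRI5q7uoQQABn/hHzdyod3ZmVoh0ElZnVDRWeaq8y4UQCf51m823VlRFd4iYQ2dURERVZnd4m7ulAL+2eImVMzMkeHm7dWh0NERVZlVWaJu5IF3Kl1djIzIliHi8lmeFMzRQ=="/>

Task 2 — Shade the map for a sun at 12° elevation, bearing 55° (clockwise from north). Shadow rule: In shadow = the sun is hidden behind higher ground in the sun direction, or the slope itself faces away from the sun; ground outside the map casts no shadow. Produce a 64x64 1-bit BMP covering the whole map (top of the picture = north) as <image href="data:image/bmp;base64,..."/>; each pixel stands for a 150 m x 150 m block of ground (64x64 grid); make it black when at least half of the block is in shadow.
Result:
<image width="64" height="64" href="data:image/bmp;base64,Qk0+AgAAAAAAAD4AAAAoAAAAQAAAAEAAAAABAAEAAAAAAAACAAATCwAAEwsAAAIAAAAAAAAA////AAAAAAAAADgAgAAAAAAAGACAAAAAwAAIAAAAAADgAAAAAAAAAMAYAAAAAAAAAA4AAAAAAAAAB4DgAAAAAAADwPAQAAAAAAHA8DgAAAAAAID4PAAAAAAAAHg8AAAAAAAAODgAAAAAAeA4OAAAAAAA+AgwAAAAAAD8AAAAAAAAAP4AAAAAAAAAfAAAAAAAAAB8AAAAAAAAADwAAAAAAAAAOAAAAAAAAAAYAAAAAAAAABwAAAAAAAQAHAAAA+AADgAMAAf/4AAeAAAGB+MAAAwAAAQDAAAAAAAAAAAAd3AAAAAAAAH/fAAAAAAAAPw/AAAAAAAA/n8AAAAAAAD//AAAAAAAAH/AAAAAAAAAf4AAAADAAAB/AAAAAPAAAHwAAAAA+wAH4AAAAAB54D/AwAAAAHjwP4PgAAIAeAA/g+AABgA8AD8B4AAAADwAIgHgAAAAPAAAAOABAAAeAAAAQAeAAB4AAAAAD8AAHgAAAAAPwAAeAAAAAAfgAB4AAAAAB+AAHgAAAAAD4AAeAAAAAAPgAB4AAAAAAcAAHgAA8AAAwAD8AAD+ABDAAfwAAf4AEEAJ/wAB/gAAABn/gAf+AAAAEf8ADf4ABABw/AAd/gMPADBgAB/+AwQAMAAAH/wHAAAQAAAf+AIAABgAAD/AAgAACAYAc4AAAAAABwBhgAAAAYADAGGAAA=="/>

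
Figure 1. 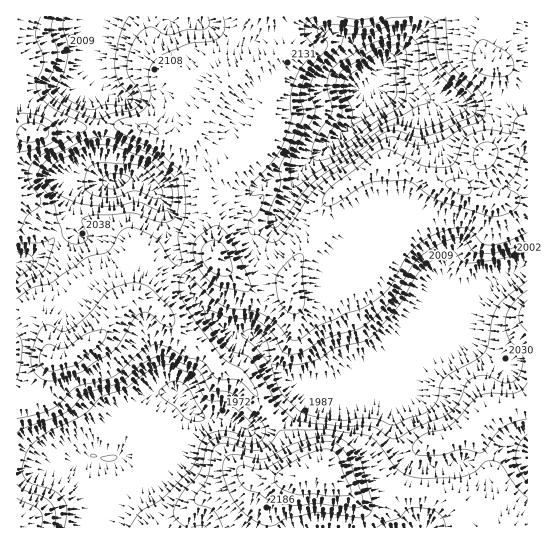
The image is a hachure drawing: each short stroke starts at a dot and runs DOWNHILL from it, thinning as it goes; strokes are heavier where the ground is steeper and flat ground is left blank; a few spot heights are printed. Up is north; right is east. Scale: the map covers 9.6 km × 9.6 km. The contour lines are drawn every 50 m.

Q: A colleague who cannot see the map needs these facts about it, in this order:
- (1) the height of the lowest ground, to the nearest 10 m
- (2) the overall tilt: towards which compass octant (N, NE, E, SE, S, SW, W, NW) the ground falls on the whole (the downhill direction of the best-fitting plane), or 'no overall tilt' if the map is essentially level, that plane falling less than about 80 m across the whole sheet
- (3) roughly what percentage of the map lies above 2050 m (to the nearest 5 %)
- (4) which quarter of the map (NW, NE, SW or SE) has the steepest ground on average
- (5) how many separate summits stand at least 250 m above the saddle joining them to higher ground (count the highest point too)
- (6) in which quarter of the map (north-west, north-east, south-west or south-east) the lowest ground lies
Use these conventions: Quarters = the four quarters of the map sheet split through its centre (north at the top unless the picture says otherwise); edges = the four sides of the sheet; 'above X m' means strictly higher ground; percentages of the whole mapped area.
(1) The lowest ground is at about 1810 m.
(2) There is no overall tilt: the best-fitting plane is nearly level.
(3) About 65 % of the map lies above 2050 m.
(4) The north-east quarter is the steepest part of the map.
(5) There is 1 summit with 250 m or more of prominence.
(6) The lowest ground is in the north-east quarter.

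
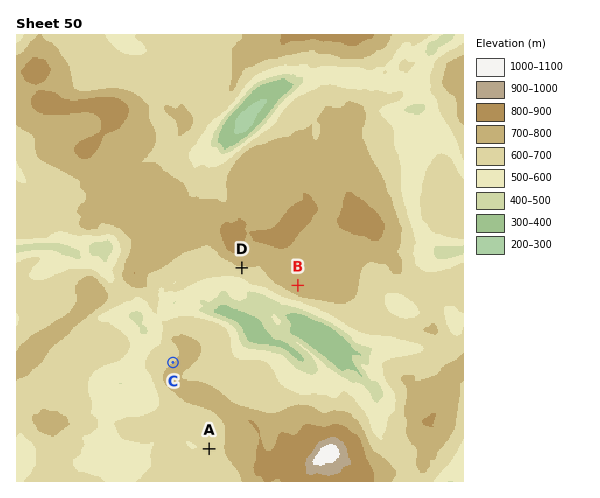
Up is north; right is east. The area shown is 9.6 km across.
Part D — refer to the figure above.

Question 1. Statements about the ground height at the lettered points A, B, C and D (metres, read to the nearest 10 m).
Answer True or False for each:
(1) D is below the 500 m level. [False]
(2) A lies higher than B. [False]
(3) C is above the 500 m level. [True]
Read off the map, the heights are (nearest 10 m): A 630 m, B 760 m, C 700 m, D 670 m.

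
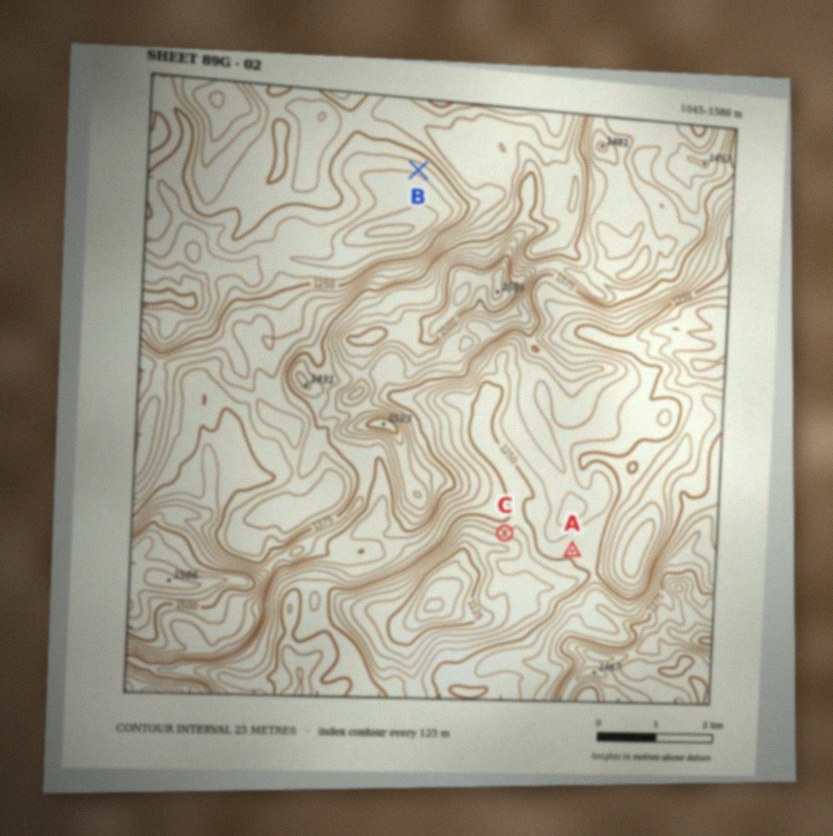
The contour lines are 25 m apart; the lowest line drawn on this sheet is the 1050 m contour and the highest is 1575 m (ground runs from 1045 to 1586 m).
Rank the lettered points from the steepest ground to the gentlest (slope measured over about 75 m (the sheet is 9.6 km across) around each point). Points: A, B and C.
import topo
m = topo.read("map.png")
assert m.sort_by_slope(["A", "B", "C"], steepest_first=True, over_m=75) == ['C', 'B', 'A']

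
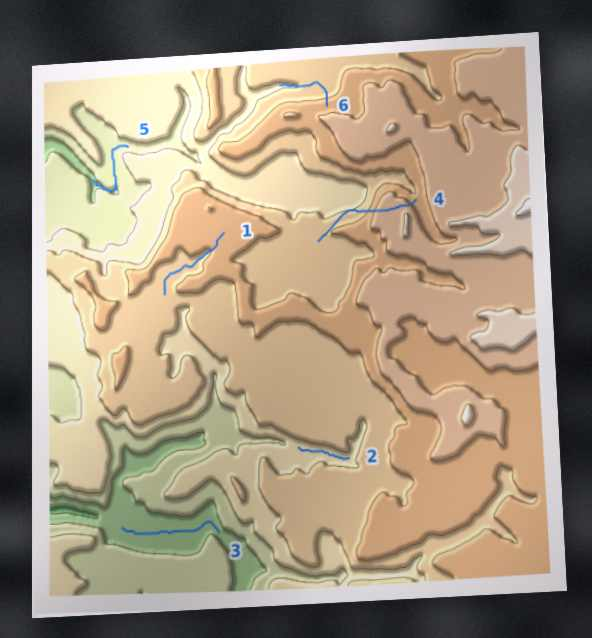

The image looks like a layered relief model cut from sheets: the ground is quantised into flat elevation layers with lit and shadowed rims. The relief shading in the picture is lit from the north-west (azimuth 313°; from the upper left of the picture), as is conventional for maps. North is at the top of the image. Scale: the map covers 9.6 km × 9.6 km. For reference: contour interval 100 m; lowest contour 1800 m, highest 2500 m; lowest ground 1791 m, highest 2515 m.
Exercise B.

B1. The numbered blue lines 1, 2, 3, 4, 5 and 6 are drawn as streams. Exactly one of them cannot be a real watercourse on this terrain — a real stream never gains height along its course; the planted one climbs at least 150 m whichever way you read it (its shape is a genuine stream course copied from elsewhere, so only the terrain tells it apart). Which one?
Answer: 4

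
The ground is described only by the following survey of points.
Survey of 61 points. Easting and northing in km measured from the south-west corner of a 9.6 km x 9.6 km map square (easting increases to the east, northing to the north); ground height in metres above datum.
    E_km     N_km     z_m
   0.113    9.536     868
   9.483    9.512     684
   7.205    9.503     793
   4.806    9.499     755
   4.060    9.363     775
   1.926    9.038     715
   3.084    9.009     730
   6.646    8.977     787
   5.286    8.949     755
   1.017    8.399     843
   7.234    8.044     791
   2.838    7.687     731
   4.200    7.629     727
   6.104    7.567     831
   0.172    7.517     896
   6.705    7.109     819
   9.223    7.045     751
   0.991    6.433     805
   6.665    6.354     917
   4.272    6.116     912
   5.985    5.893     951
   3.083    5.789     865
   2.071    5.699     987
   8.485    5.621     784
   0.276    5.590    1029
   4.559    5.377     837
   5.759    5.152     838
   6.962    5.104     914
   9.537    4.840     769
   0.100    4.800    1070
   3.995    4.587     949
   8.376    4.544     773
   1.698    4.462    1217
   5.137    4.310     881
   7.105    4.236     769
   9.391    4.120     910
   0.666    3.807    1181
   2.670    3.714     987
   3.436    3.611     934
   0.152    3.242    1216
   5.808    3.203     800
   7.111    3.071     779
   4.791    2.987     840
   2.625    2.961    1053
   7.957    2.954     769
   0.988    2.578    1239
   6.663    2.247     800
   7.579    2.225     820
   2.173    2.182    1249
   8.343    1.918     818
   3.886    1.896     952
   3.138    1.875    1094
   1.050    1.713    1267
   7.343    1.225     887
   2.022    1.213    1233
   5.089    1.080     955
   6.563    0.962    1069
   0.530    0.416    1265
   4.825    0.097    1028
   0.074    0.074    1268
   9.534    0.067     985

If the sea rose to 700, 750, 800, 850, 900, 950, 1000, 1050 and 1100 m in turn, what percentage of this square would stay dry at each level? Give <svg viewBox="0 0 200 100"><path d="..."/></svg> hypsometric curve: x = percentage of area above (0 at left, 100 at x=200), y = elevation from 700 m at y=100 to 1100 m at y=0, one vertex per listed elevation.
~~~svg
<svg viewBox="0 0 200 100"><path d="M194 100l-18-12-42-13-27-13-25-12-22-12-13-13-9-13-6-12"/></svg>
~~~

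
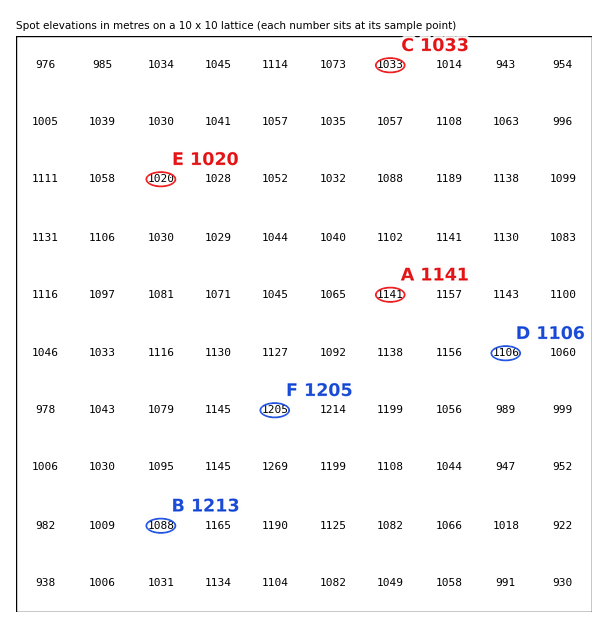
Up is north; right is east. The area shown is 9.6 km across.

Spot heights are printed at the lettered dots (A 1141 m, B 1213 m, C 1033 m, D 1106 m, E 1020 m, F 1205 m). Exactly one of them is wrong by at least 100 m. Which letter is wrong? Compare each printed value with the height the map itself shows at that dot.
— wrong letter B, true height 1088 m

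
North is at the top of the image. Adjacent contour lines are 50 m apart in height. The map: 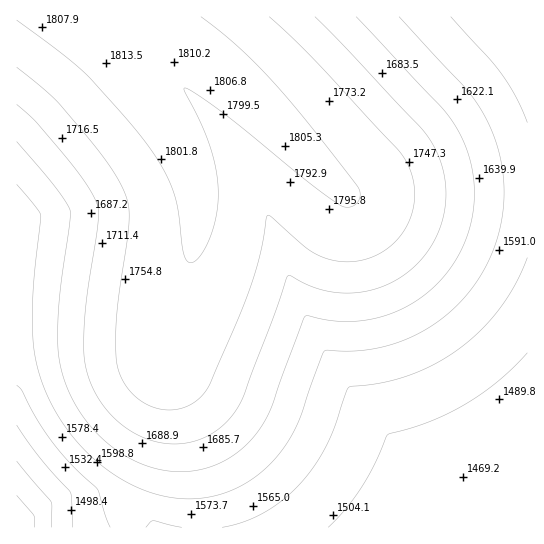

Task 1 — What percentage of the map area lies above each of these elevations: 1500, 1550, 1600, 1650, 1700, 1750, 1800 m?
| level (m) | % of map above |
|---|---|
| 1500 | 91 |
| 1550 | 82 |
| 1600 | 69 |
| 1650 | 57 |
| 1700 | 45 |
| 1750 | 32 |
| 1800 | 11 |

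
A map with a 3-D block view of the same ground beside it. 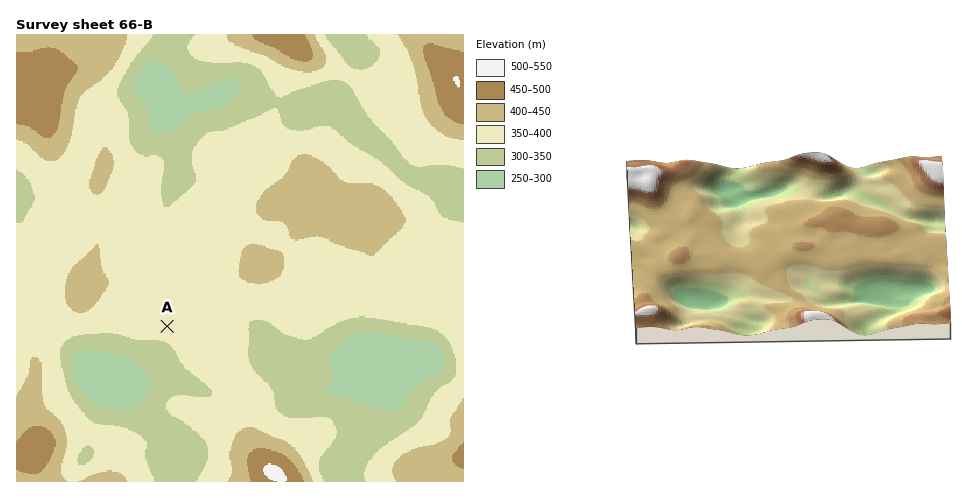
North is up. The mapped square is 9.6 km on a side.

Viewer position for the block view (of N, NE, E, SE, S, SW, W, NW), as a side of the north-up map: S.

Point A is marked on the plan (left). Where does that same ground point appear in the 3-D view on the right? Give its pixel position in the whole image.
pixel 739 273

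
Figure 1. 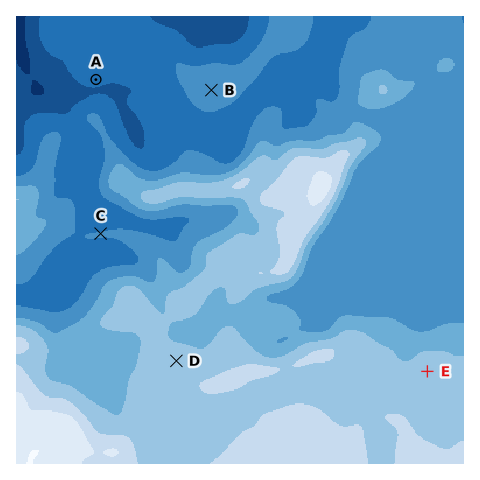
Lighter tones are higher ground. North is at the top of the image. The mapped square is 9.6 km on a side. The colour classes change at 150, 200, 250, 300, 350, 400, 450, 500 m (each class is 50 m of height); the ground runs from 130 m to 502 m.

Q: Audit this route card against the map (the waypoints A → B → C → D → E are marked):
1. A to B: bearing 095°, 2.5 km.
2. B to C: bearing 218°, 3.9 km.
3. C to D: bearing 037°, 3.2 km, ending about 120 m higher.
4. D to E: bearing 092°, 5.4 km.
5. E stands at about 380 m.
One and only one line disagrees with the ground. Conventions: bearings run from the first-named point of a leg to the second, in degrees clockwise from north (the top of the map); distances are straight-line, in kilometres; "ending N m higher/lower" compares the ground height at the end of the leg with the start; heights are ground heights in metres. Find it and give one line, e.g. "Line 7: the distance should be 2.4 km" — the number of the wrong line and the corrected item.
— Line 3: the bearing should be 149°.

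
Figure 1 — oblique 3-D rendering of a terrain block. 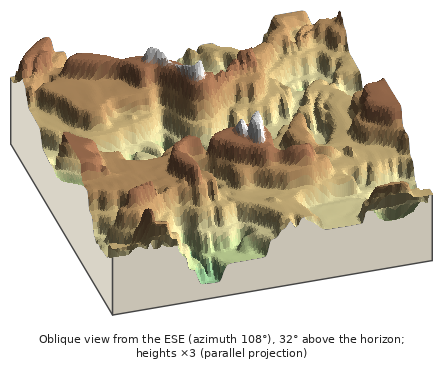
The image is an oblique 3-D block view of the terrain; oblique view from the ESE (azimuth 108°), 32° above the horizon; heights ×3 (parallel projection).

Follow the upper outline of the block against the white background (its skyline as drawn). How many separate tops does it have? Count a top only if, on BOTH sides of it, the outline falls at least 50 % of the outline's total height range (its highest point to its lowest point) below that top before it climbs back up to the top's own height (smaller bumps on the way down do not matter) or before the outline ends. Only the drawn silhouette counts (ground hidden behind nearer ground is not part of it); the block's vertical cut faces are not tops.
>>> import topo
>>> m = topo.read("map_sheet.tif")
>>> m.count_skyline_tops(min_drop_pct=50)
0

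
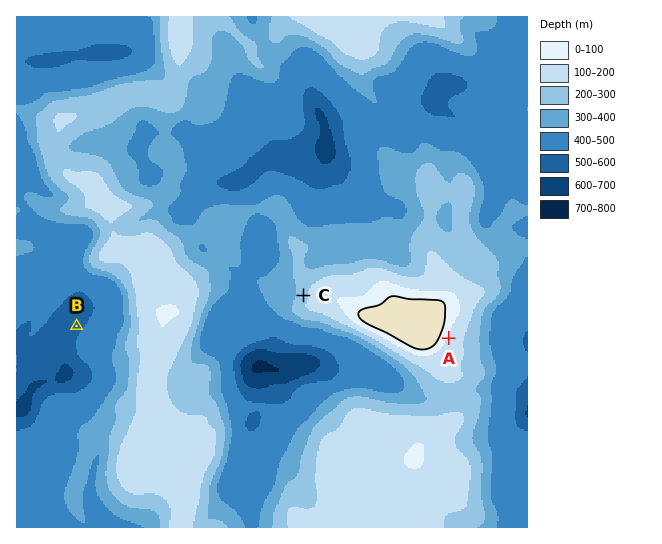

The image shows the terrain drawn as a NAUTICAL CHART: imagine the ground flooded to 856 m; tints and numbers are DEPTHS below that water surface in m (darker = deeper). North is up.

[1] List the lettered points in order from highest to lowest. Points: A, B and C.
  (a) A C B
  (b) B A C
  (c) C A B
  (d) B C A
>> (a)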